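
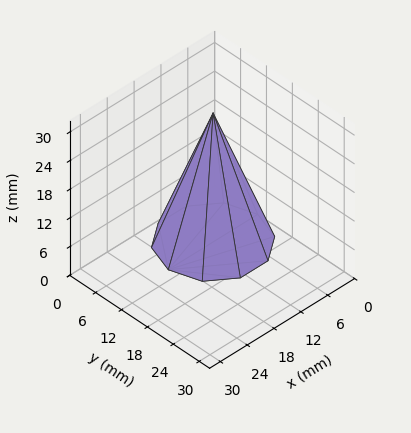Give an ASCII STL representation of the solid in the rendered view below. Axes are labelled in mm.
Reading the render: the shape is a regular 10-sided pyramid, base circumscribed radius ≈ 10 mm, apex at z ≈ 27 mm (dimensions read to the nearest mm from the axis ticks). For the STL, each face is triangulated and given an outward normal.

solid part
  facet normal 0.0000 0.0000 -1.0000
    outer loop
      vertex 13.09 19.51 0.00
      vertex 18.09 15.88 0.00
      vertex 20.00 10.00 0.00
    endloop
  endfacet
  facet normal 0.0000 0.0000 -1.0000
    outer loop
      vertex 6.91 19.51 0.00
      vertex 13.09 19.51 0.00
      vertex 20.00 10.00 0.00
    endloop
  endfacet
  facet normal 0.0000 0.0000 -1.0000
    outer loop
      vertex 1.91 15.88 0.00
      vertex 6.91 19.51 0.00
      vertex 20.00 10.00 0.00
    endloop
  endfacet
  facet normal 0.0000 0.0000 -1.0000
    outer loop
      vertex 0.00 10.00 0.00
      vertex 1.91 15.88 0.00
      vertex 20.00 10.00 0.00
    endloop
  endfacet
  facet normal 0.0000 0.0000 -1.0000
    outer loop
      vertex 1.91 4.12 0.00
      vertex 0.00 10.00 0.00
      vertex 20.00 10.00 0.00
    endloop
  endfacet
  facet normal 0.0000 0.0000 -1.0000
    outer loop
      vertex 6.91 0.49 0.00
      vertex 1.91 4.12 0.00
      vertex 20.00 10.00 0.00
    endloop
  endfacet
  facet normal 0.0000 0.0000 -1.0000
    outer loop
      vertex 13.09 0.49 0.00
      vertex 6.91 0.49 0.00
      vertex 20.00 10.00 0.00
    endloop
  endfacet
  facet normal 0.0000 0.0000 -1.0000
    outer loop
      vertex 18.09 4.12 0.00
      vertex 13.09 0.49 0.00
      vertex 20.00 10.00 0.00
    endloop
  endfacet
  facet normal 0.8971 0.2914 0.3322
    outer loop
      vertex 20.00 10.00 0.00
      vertex 18.09 15.88 0.00
      vertex 10.00 10.00 27.00
    endloop
  endfacet
  facet normal 0.5541 0.7633 0.3323
    outer loop
      vertex 18.09 15.88 0.00
      vertex 13.09 19.51 0.00
      vertex 10.00 10.00 27.00
    endloop
  endfacet
  facet normal 0.0000 0.9432 0.3322
    outer loop
      vertex 13.09 19.51 0.00
      vertex 6.91 19.51 0.00
      vertex 10.00 10.00 27.00
    endloop
  endfacet
  facet normal -0.5541 0.7633 0.3323
    outer loop
      vertex 6.91 19.51 0.00
      vertex 1.91 15.88 0.00
      vertex 10.00 10.00 27.00
    endloop
  endfacet
  facet normal -0.8971 0.2914 0.3322
    outer loop
      vertex 1.91 15.88 0.00
      vertex 0.00 10.00 0.00
      vertex 10.00 10.00 27.00
    endloop
  endfacet
  facet normal -0.8971 -0.2914 0.3322
    outer loop
      vertex 0.00 10.00 0.00
      vertex 1.91 4.12 0.00
      vertex 10.00 10.00 27.00
    endloop
  endfacet
  facet normal -0.5541 -0.7633 0.3323
    outer loop
      vertex 1.91 4.12 0.00
      vertex 6.91 0.49 0.00
      vertex 10.00 10.00 27.00
    endloop
  endfacet
  facet normal 0.0000 -0.9432 0.3322
    outer loop
      vertex 6.91 0.49 0.00
      vertex 13.09 0.49 0.00
      vertex 10.00 10.00 27.00
    endloop
  endfacet
  facet normal 0.5541 -0.7633 0.3323
    outer loop
      vertex 13.09 0.49 0.00
      vertex 18.09 4.12 0.00
      vertex 10.00 10.00 27.00
    endloop
  endfacet
  facet normal 0.8971 -0.2914 0.3322
    outer loop
      vertex 18.09 4.12 0.00
      vertex 20.00 10.00 0.00
      vertex 10.00 10.00 27.00
    endloop
  endfacet
endsolid part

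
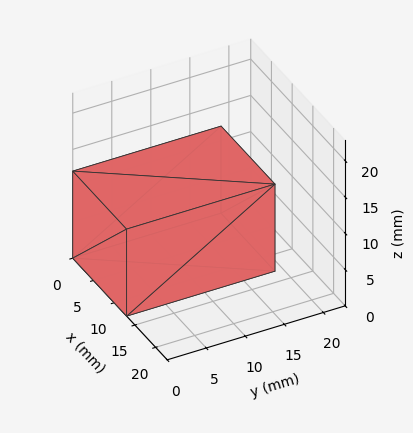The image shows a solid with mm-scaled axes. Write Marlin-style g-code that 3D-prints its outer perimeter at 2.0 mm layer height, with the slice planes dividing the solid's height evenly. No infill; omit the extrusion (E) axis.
Reading the render: the shape is a rectangular box, roughly 13 × 19 mm footprint and 12 mm tall (dimensions read to the nearest mm from the axis ticks). For the g-code, the solid's height is divided into equal slices at the stated Δz and each level perimeter traced with G1 moves after a G0 lift.

; perimeter-only toolpath
G21 ; units = mm
G90 ; absolute positioning
G28 ; home
; layer 1
G0 Z2.0
G0 X0.0 Y0.0
G1 X13.0 Y0.0
G1 X13.0 Y19.0
G1 X0.0 Y19.0
G1 X0.0 Y0.0
; layer 2
G0 Z4.0
G0 X0.0 Y0.0
G1 X13.0 Y0.0
G1 X13.0 Y19.0
G1 X0.0 Y19.0
G1 X0.0 Y0.0
; layer 3
G0 Z6.0
G0 X0.0 Y0.0
G1 X13.0 Y0.0
G1 X13.0 Y19.0
G1 X0.0 Y19.0
G1 X0.0 Y0.0
; layer 4
G0 Z8.0
G0 X0.0 Y0.0
G1 X13.0 Y0.0
G1 X13.0 Y19.0
G1 X0.0 Y19.0
G1 X0.0 Y0.0
; layer 5
G0 Z10.0
G0 X0.0 Y0.0
G1 X13.0 Y0.0
G1 X13.0 Y19.0
G1 X0.0 Y19.0
G1 X0.0 Y0.0
; layer 6
G0 Z12.0
G0 X0.0 Y0.0
G1 X13.0 Y0.0
G1 X13.0 Y19.0
G1 X0.0 Y19.0
G1 X0.0 Y0.0
M2 ; end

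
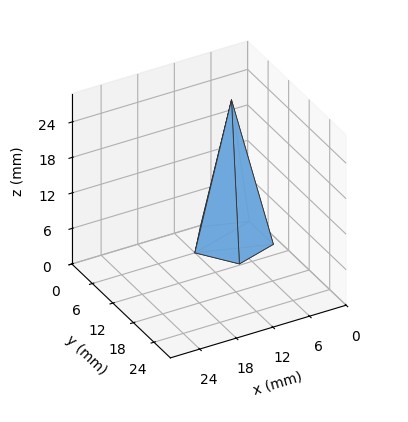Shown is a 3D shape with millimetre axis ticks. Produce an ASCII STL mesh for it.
Reading the render: the shape is a regular 5-sided pyramid, base circumscribed radius ≈ 6 mm, apex at z ≈ 24 mm (dimensions read to the nearest mm from the axis ticks). For the STL, each face is triangulated and given an outward normal.

solid part
  facet normal 0.0000 0.0000 -1.0000
    outer loop
      vertex 1.1 9.5 0.0
      vertex 7.9 11.7 0.0
      vertex 12.0 6.0 0.0
    endloop
  endfacet
  facet normal 0.0000 0.0000 -1.0000
    outer loop
      vertex 1.1 2.5 0.0
      vertex 1.1 9.5 0.0
      vertex 12.0 6.0 0.0
    endloop
  endfacet
  facet normal 0.0000 0.0000 -1.0000
    outer loop
      vertex 7.9 0.3 0.0
      vertex 1.1 2.5 0.0
      vertex 12.0 6.0 0.0
    endloop
  endfacet
  facet normal 0.7956 0.5723 0.1989
    outer loop
      vertex 12.0 6.0 0.0
      vertex 7.9 11.7 0.0
      vertex 6.0 6.0 24.0
    endloop
  endfacet
  facet normal -0.3017 0.9327 0.1976
    outer loop
      vertex 7.9 11.7 0.0
      vertex 1.1 9.5 0.0
      vertex 6.0 6.0 24.0
    endloop
  endfacet
  facet normal -0.9798 0.0000 0.2000
    outer loop
      vertex 1.1 9.5 0.0
      vertex 1.1 2.5 0.0
      vertex 6.0 6.0 24.0
    endloop
  endfacet
  facet normal -0.3017 -0.9327 0.1976
    outer loop
      vertex 1.1 2.5 0.0
      vertex 7.9 0.3 0.0
      vertex 6.0 6.0 24.0
    endloop
  endfacet
  facet normal 0.7956 -0.5723 0.1989
    outer loop
      vertex 7.9 0.3 0.0
      vertex 12.0 6.0 0.0
      vertex 6.0 6.0 24.0
    endloop
  endfacet
endsolid part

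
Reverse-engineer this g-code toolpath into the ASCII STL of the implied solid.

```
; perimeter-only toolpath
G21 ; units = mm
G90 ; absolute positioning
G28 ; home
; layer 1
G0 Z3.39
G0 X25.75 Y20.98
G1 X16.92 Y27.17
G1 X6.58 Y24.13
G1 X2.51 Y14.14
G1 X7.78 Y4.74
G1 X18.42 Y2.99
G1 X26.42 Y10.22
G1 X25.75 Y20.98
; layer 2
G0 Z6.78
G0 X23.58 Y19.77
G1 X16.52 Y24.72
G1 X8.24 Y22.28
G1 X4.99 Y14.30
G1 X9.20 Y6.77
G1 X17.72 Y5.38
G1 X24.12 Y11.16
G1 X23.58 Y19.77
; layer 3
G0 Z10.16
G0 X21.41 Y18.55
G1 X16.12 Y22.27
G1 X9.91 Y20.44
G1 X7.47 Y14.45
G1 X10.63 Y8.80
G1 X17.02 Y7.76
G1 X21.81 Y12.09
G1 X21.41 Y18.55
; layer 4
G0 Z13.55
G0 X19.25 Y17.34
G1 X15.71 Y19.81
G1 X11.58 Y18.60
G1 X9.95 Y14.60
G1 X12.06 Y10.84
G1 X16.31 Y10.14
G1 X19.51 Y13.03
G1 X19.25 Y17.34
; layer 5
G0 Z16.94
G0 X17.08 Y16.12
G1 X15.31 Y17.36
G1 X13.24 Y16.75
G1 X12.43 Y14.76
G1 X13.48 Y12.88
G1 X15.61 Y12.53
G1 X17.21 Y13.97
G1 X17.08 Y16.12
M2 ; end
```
solid part
  facet normal 0.0000 0.0000 -1.0000
    outer loop
      vertex 4.91 25.97 0.00
      vertex 17.32 29.62 0.00
      vertex 27.92 22.20 0.00
    endloop
  endfacet
  facet normal 0.0000 0.0000 -1.0000
    outer loop
      vertex 0.03 13.99 0.00
      vertex 4.91 25.97 0.00
      vertex 27.92 22.20 0.00
    endloop
  endfacet
  facet normal 0.0000 0.0000 -1.0000
    outer loop
      vertex 6.35 2.70 0.00
      vertex 0.03 13.99 0.00
      vertex 27.92 22.20 0.00
    endloop
  endfacet
  facet normal 0.0000 0.0000 -1.0000
    outer loop
      vertex 19.12 0.61 0.00
      vertex 6.35 2.70 0.00
      vertex 27.92 22.20 0.00
    endloop
  endfacet
  facet normal 0.0000 0.0000 -1.0000
    outer loop
      vertex 28.72 9.28 0.00
      vertex 19.12 0.61 0.00
      vertex 27.92 22.20 0.00
    endloop
  endfacet
  facet normal 0.4785 0.6835 0.5513
    outer loop
      vertex 27.92 22.20 0.00
      vertex 17.32 29.62 0.00
      vertex 14.91 14.91 20.33
    endloop
  endfacet
  facet normal -0.2354 0.8004 0.5513
    outer loop
      vertex 17.32 29.62 0.00
      vertex 4.91 25.97 0.00
      vertex 14.91 14.91 20.33
    endloop
  endfacet
  facet normal -0.7727 0.3147 0.5513
    outer loop
      vertex 4.91 25.97 0.00
      vertex 0.03 13.99 0.00
      vertex 14.91 14.91 20.33
    endloop
  endfacet
  facet normal -0.7280 -0.4075 0.5513
    outer loop
      vertex 0.03 13.99 0.00
      vertex 6.35 2.70 0.00
      vertex 14.91 14.91 20.33
    endloop
  endfacet
  facet normal -0.1348 -0.8234 0.5513
    outer loop
      vertex 6.35 2.70 0.00
      vertex 19.12 0.61 0.00
      vertex 14.91 14.91 20.33
    endloop
  endfacet
  facet normal 0.5592 -0.6192 0.5513
    outer loop
      vertex 19.12 0.61 0.00
      vertex 28.72 9.28 0.00
      vertex 14.91 14.91 20.33
    endloop
  endfacet
  facet normal 0.8327 0.0516 0.5514
    outer loop
      vertex 28.72 9.28 0.00
      vertex 27.92 22.20 0.00
      vertex 14.91 14.91 20.33
    endloop
  endfacet
endsolid part

The G0 Z moves step by Δz≈3.39 mm. The G1 loops shrink linearly with z, so the solid tapers from its base footprint up to z≈20.3. Closing with a flat bottom cap and the tapered top and triangulating gives 12 facets — a regular 7-sided pyramid, base circumscribed radius ≈ 14.9 mm, apex at z ≈ 20.3 mm.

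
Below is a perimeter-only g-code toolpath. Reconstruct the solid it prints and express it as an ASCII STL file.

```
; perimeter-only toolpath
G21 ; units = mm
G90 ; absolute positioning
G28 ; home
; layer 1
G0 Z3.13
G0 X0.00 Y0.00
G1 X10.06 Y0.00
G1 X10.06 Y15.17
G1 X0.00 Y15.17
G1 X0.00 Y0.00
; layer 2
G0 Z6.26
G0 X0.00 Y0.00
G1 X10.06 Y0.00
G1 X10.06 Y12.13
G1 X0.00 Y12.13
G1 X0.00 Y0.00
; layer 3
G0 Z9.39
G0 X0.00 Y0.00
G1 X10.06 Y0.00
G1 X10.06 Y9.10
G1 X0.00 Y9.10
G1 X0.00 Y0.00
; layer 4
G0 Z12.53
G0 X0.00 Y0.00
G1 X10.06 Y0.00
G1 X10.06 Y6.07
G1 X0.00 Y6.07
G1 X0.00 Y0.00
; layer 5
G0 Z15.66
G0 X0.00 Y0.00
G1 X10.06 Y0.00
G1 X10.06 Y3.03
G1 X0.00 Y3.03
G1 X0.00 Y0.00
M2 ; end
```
solid part
  facet normal 0.0000 0.0000 -1.0000
    outer loop
      vertex 10.06 18.20 0.00
      vertex 10.06 0.00 0.00
      vertex 0.00 0.00 0.00
    endloop
  endfacet
  facet normal 0.0000 0.0000 -1.0000
    outer loop
      vertex 0.00 18.20 0.00
      vertex 10.06 18.20 0.00
      vertex 0.00 0.00 0.00
    endloop
  endfacet
  facet normal 0.0000 -1.0000 0.0000
    outer loop
      vertex 0.00 0.00 0.00
      vertex 10.06 0.00 0.00
      vertex 10.06 0.00 18.79
    endloop
  endfacet
  facet normal 0.0000 -1.0000 0.0000
    outer loop
      vertex 0.00 0.00 0.00
      vertex 10.06 0.00 18.79
      vertex 0.00 0.00 18.79
    endloop
  endfacet
  facet normal 0.0000 0.7183 0.6957
    outer loop
      vertex 0.00 0.00 18.79
      vertex 10.06 0.00 18.79
      vertex 10.06 18.20 0.00
    endloop
  endfacet
  facet normal 0.0000 0.7183 0.6957
    outer loop
      vertex 0.00 0.00 18.79
      vertex 10.06 18.20 0.00
      vertex 0.00 18.20 0.00
    endloop
  endfacet
  facet normal -1.0000 0.0000 0.0000
    outer loop
      vertex 0.00 0.00 18.79
      vertex 0.00 18.20 0.00
      vertex 0.00 0.00 0.00
    endloop
  endfacet
  facet normal 1.0000 0.0000 0.0000
    outer loop
      vertex 10.06 0.00 0.00
      vertex 10.06 18.20 0.00
      vertex 10.06 0.00 18.79
    endloop
  endfacet
endsolid part

The G0 Z moves step by Δz≈3.13 mm. The G1 loops shrink linearly with z, so the solid tapers from its base footprint up to z≈18.8. Closing with a flat bottom cap and the tapered top and triangulating gives 8 facets — a wedge (ramp): 10.1 × 18.2 mm base, rising to 18.8 mm along the y=0 edge and sloping linearly to z=0 at y=18.2.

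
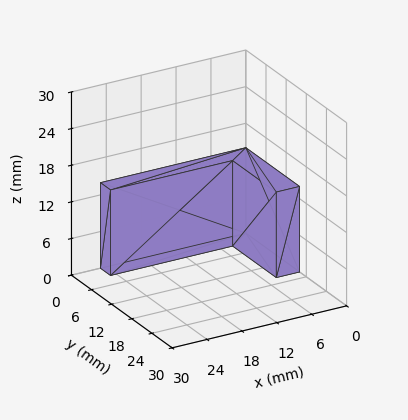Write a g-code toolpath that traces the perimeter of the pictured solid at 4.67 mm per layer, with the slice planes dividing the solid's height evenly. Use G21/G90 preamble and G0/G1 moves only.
Reading the render: the shape is an L-shaped prism: outer 25 × 16 mm, arm thicknesses ≈ 3 mm (horizontal) and 4 mm (vertical), extruded 14 mm in z (dimensions read to the nearest mm from the axis ticks). For the g-code, the solid's height is divided into equal slices at the stated Δz and each level perimeter traced with G1 moves after a G0 lift.

; perimeter-only toolpath
G21 ; units = mm
G90 ; absolute positioning
G28 ; home
; layer 1
G0 Z4.67
G0 X0.00 Y0.00
G1 X25.00 Y0.00
G1 X25.00 Y3.00
G1 X4.00 Y3.00
G1 X4.00 Y16.00
G1 X0.00 Y16.00
G1 X0.00 Y0.00
; layer 2
G0 Z9.33
G0 X0.00 Y0.00
G1 X25.00 Y0.00
G1 X25.00 Y3.00
G1 X4.00 Y3.00
G1 X4.00 Y16.00
G1 X0.00 Y16.00
G1 X0.00 Y0.00
; layer 3
G0 Z14.00
G0 X0.00 Y0.00
G1 X25.00 Y0.00
G1 X25.00 Y3.00
G1 X4.00 Y3.00
G1 X4.00 Y16.00
G1 X0.00 Y16.00
G1 X0.00 Y0.00
M2 ; end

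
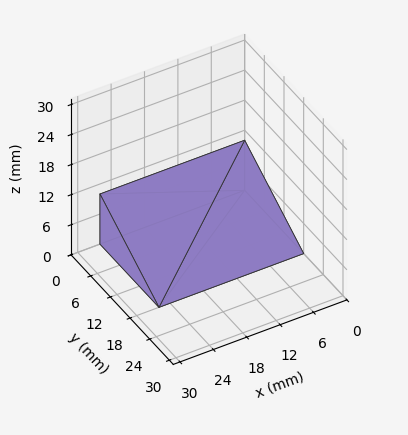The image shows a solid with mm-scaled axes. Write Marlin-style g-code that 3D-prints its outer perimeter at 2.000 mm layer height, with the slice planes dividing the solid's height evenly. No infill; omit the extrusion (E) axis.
Reading the render: the shape is a wedge (ramp): 26 × 18 mm base, rising to 10 mm along the y=0 edge and sloping linearly to z=0 at y=18 (dimensions read to the nearest mm from the axis ticks). For the g-code, the solid's height is divided into equal slices at the stated Δz and each level perimeter traced with G1 moves after a G0 lift.

; perimeter-only toolpath
G21 ; units = mm
G90 ; absolute positioning
G28 ; home
; layer 1
G0 Z2.000
G0 X0.000 Y0.000
G1 X26.000 Y0.000
G1 X26.000 Y14.400
G1 X0.000 Y14.400
G1 X0.000 Y0.000
; layer 2
G0 Z4.000
G0 X0.000 Y0.000
G1 X26.000 Y0.000
G1 X26.000 Y10.800
G1 X0.000 Y10.800
G1 X0.000 Y0.000
; layer 3
G0 Z6.000
G0 X0.000 Y0.000
G1 X26.000 Y0.000
G1 X26.000 Y7.200
G1 X0.000 Y7.200
G1 X0.000 Y0.000
; layer 4
G0 Z8.000
G0 X0.000 Y0.000
G1 X26.000 Y0.000
G1 X26.000 Y3.600
G1 X0.000 Y3.600
G1 X0.000 Y0.000
M2 ; end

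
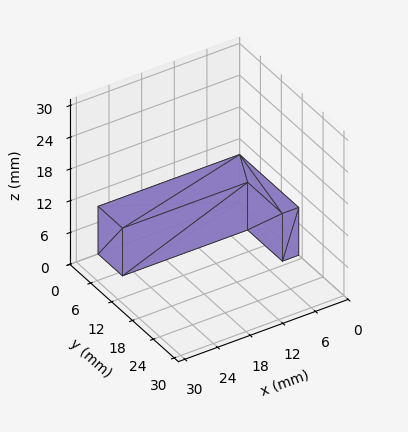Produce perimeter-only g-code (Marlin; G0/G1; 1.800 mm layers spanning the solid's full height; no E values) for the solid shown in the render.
Reading the render: the shape is an L-shaped prism: outer 26 × 17 mm, arm thicknesses ≈ 7 mm (horizontal) and 3 mm (vertical), extruded 9 mm in z (dimensions read to the nearest mm from the axis ticks). For the g-code, the solid's height is divided into equal slices at the stated Δz and each level perimeter traced with G1 moves after a G0 lift.

; perimeter-only toolpath
G21 ; units = mm
G90 ; absolute positioning
G28 ; home
; layer 1
G0 Z1.800
G0 X0.000 Y0.000
G1 X26.000 Y0.000
G1 X26.000 Y7.000
G1 X3.000 Y7.000
G1 X3.000 Y17.000
G1 X0.000 Y17.000
G1 X0.000 Y0.000
; layer 2
G0 Z3.600
G0 X0.000 Y0.000
G1 X26.000 Y0.000
G1 X26.000 Y7.000
G1 X3.000 Y7.000
G1 X3.000 Y17.000
G1 X0.000 Y17.000
G1 X0.000 Y0.000
; layer 3
G0 Z5.400
G0 X0.000 Y0.000
G1 X26.000 Y0.000
G1 X26.000 Y7.000
G1 X3.000 Y7.000
G1 X3.000 Y17.000
G1 X0.000 Y17.000
G1 X0.000 Y0.000
; layer 4
G0 Z7.200
G0 X0.000 Y0.000
G1 X26.000 Y0.000
G1 X26.000 Y7.000
G1 X3.000 Y7.000
G1 X3.000 Y17.000
G1 X0.000 Y17.000
G1 X0.000 Y0.000
; layer 5
G0 Z9.000
G0 X0.000 Y0.000
G1 X26.000 Y0.000
G1 X26.000 Y7.000
G1 X3.000 Y7.000
G1 X3.000 Y17.000
G1 X0.000 Y17.000
G1 X0.000 Y0.000
M2 ; end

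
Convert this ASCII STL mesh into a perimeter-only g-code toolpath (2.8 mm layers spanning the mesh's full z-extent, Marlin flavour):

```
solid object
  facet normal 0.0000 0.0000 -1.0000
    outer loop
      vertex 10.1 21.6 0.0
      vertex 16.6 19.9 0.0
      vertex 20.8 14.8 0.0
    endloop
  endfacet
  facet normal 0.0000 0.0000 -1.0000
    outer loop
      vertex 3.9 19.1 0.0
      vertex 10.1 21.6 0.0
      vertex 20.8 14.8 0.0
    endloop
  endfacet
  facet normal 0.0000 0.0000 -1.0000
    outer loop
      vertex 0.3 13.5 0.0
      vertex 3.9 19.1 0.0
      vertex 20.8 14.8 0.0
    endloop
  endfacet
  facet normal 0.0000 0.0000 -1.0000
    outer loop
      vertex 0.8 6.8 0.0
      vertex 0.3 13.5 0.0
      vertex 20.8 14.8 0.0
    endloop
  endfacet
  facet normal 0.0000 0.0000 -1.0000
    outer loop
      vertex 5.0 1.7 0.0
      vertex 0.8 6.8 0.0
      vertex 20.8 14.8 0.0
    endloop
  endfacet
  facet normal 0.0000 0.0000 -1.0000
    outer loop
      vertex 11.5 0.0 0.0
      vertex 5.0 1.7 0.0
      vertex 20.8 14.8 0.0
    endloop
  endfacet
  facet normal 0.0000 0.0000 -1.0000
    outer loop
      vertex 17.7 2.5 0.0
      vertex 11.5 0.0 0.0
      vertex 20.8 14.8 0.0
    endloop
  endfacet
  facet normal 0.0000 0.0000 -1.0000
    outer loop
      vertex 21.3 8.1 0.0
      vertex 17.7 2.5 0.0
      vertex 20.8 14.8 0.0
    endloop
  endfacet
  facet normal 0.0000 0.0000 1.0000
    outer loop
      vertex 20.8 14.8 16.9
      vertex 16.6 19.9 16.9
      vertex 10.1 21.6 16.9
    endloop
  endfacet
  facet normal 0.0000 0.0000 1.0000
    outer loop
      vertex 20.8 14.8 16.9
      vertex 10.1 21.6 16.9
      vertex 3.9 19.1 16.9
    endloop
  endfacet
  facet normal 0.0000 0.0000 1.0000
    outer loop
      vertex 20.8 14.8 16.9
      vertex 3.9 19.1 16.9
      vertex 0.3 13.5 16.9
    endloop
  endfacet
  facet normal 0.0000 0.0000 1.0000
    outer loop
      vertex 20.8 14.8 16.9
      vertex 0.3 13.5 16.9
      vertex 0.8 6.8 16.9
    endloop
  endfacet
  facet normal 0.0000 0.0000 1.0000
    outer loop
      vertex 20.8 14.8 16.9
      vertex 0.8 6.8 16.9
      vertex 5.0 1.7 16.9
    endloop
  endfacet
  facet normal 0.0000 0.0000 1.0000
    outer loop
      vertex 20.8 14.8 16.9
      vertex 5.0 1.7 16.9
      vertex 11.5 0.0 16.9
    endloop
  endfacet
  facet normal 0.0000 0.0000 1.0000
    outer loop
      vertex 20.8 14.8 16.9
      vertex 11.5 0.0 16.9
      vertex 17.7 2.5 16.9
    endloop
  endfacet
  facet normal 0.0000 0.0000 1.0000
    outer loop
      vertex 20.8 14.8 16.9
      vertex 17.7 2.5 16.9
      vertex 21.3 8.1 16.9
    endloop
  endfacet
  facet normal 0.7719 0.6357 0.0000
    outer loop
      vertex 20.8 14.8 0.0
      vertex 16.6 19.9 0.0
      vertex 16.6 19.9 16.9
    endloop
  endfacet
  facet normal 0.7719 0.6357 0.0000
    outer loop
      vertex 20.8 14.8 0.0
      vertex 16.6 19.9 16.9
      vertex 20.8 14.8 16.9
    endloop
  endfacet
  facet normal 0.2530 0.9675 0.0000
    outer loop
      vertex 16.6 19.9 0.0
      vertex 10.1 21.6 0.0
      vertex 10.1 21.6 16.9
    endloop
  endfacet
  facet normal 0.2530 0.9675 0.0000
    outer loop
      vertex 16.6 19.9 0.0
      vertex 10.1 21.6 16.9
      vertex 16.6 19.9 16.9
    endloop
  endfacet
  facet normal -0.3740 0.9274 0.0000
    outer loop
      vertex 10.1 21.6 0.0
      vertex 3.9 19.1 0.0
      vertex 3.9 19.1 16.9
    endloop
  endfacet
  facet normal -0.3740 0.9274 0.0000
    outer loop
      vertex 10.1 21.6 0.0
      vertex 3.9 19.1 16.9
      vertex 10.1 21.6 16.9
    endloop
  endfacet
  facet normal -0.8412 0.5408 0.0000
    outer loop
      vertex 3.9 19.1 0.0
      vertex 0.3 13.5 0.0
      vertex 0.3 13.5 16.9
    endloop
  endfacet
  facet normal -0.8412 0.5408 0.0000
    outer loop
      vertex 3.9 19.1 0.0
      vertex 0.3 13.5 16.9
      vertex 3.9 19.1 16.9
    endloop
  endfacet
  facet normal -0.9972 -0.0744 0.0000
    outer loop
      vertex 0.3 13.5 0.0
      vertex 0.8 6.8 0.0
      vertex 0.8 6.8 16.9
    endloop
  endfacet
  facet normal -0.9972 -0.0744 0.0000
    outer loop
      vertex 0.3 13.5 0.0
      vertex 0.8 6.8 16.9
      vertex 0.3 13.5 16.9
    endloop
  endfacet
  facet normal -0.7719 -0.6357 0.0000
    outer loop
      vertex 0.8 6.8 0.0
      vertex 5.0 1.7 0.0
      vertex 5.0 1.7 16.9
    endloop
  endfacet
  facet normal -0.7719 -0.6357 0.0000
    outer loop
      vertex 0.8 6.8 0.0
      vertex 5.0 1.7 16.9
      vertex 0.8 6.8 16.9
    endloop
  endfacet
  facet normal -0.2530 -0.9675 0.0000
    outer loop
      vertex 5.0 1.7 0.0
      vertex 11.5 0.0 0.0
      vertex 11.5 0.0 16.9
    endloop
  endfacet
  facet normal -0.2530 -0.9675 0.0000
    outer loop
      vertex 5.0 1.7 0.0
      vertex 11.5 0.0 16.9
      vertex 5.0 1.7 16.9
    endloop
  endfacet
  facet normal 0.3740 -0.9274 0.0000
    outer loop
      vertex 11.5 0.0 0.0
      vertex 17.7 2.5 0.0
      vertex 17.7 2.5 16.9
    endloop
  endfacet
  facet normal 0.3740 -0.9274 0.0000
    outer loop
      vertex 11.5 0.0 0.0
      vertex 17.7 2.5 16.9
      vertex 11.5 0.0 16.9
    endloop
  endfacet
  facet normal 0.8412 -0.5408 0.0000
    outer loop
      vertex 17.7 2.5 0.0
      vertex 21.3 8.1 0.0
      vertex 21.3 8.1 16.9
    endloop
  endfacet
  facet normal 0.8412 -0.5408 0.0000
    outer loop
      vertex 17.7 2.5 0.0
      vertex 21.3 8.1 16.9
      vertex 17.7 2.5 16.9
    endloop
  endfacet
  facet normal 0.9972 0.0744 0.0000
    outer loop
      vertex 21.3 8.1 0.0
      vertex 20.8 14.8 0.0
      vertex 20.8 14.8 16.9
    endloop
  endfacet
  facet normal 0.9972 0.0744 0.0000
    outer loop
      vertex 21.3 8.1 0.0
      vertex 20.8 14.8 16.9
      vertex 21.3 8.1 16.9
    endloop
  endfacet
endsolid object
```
; perimeter-only toolpath
G21 ; units = mm
G90 ; absolute positioning
G28 ; home
; layer 1
G0 Z2.8
G0 X20.8 Y14.8
G1 X16.6 Y19.9
G1 X10.1 Y21.6
G1 X3.9 Y19.1
G1 X0.3 Y13.5
G1 X0.8 Y6.8
G1 X5.0 Y1.7
G1 X11.5 Y0.0
G1 X17.7 Y2.5
G1 X21.3 Y8.1
G1 X20.8 Y14.8
; layer 2
G0 Z5.6
G0 X20.8 Y14.8
G1 X16.6 Y19.9
G1 X10.1 Y21.6
G1 X3.9 Y19.1
G1 X0.3 Y13.5
G1 X0.8 Y6.8
G1 X5.0 Y1.7
G1 X11.5 Y0.0
G1 X17.7 Y2.5
G1 X21.3 Y8.1
G1 X20.8 Y14.8
; layer 3
G0 Z8.4
G0 X20.8 Y14.8
G1 X16.6 Y19.9
G1 X10.1 Y21.6
G1 X3.9 Y19.1
G1 X0.3 Y13.5
G1 X0.8 Y6.8
G1 X5.0 Y1.7
G1 X11.5 Y0.0
G1 X17.7 Y2.5
G1 X21.3 Y8.1
G1 X20.8 Y14.8
; layer 4
G0 Z11.3
G0 X20.8 Y14.8
G1 X16.6 Y19.9
G1 X10.1 Y21.6
G1 X3.9 Y19.1
G1 X0.3 Y13.5
G1 X0.8 Y6.8
G1 X5.0 Y1.7
G1 X11.5 Y0.0
G1 X17.7 Y2.5
G1 X21.3 Y8.1
G1 X20.8 Y14.8
; layer 5
G0 Z14.1
G0 X20.8 Y14.8
G1 X16.6 Y19.9
G1 X10.1 Y21.6
G1 X3.9 Y19.1
G1 X0.3 Y13.5
G1 X0.8 Y6.8
G1 X5.0 Y1.7
G1 X11.5 Y0.0
G1 X17.7 Y2.5
G1 X21.3 Y8.1
G1 X20.8 Y14.8
; layer 6
G0 Z16.9
G0 X20.8 Y14.8
G1 X16.6 Y19.9
G1 X10.1 Y21.6
G1 X3.9 Y19.1
G1 X0.3 Y13.5
G1 X0.8 Y6.8
G1 X5.0 Y1.7
G1 X11.5 Y0.0
G1 X17.7 Y2.5
G1 X21.3 Y8.1
G1 X20.8 Y14.8
M2 ; end

The solid is a regular 10-sided prism (a cylinder approximated with 10 flat sides), circumscribed radius ≈ 10.8 mm, height ≈ 16.9 mm. Slicing at Δz = 2.8 mm — 6 equal slices spanning the solid's height, so layer i sits at z = i·h/6 — gives 6 non-empty perimeters. Each is a 10-segment closed polygon; G0 lifts to the layer z and rapids to the start vertex, then G1 traces the edges.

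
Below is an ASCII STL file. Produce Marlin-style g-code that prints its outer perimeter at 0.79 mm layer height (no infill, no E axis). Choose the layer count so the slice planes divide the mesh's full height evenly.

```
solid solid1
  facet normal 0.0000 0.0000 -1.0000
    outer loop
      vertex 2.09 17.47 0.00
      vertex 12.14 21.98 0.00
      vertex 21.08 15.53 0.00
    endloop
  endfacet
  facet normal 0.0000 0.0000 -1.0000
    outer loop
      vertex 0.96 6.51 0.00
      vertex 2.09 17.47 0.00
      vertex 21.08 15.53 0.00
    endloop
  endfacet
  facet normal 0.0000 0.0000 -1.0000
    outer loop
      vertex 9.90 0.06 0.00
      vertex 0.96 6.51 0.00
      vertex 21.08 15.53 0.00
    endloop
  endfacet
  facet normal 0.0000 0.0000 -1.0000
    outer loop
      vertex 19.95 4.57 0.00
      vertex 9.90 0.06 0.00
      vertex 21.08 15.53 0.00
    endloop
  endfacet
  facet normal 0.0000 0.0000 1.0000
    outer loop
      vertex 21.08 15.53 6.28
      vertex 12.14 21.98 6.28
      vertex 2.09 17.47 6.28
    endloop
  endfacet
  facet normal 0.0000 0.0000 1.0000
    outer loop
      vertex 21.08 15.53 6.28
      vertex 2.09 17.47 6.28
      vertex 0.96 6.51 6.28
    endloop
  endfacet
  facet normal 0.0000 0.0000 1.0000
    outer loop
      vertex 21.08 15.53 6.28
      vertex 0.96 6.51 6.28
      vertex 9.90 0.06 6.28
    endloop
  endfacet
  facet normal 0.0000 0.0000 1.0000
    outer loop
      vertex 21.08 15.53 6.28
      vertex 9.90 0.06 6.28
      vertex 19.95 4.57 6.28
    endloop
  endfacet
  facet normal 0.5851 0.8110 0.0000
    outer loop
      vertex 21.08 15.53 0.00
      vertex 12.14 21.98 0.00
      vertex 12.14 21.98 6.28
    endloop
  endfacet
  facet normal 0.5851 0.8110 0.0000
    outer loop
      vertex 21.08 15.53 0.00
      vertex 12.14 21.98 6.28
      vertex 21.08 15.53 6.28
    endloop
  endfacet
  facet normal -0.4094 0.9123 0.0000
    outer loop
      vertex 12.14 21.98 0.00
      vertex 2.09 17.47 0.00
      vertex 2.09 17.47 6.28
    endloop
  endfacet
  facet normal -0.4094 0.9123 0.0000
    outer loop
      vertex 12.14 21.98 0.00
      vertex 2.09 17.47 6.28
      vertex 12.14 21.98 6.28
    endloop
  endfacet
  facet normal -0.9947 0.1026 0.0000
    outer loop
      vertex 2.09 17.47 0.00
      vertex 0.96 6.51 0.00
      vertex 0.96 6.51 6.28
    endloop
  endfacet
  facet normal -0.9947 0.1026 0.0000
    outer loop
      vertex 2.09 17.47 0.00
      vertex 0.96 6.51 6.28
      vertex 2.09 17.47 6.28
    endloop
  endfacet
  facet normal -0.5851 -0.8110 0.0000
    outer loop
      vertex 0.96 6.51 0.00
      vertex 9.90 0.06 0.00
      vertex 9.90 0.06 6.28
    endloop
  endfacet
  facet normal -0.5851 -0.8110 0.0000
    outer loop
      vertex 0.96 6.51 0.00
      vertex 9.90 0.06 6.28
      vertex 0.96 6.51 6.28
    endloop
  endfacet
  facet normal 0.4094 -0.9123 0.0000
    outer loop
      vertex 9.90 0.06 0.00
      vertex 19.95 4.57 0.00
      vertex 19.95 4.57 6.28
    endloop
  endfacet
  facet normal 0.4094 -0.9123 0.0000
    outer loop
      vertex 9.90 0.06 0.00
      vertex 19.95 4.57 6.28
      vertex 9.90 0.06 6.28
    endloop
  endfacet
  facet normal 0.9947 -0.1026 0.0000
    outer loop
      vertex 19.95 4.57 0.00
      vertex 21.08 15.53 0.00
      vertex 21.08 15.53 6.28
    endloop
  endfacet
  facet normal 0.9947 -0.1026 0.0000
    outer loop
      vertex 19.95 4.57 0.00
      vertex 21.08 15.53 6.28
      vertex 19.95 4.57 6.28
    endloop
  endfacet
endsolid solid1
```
; perimeter-only toolpath
G21 ; units = mm
G90 ; absolute positioning
G28 ; home
; layer 1
G0 Z0.79
G0 X21.08 Y15.53
G1 X12.14 Y21.98
G1 X2.09 Y17.47
G1 X0.96 Y6.51
G1 X9.90 Y0.06
G1 X19.95 Y4.57
G1 X21.08 Y15.53
; layer 2
G0 Z1.57
G0 X21.08 Y15.53
G1 X12.14 Y21.98
G1 X2.09 Y17.47
G1 X0.96 Y6.51
G1 X9.90 Y0.06
G1 X19.95 Y4.57
G1 X21.08 Y15.53
; layer 3
G0 Z2.35
G0 X21.08 Y15.53
G1 X12.14 Y21.98
G1 X2.09 Y17.47
G1 X0.96 Y6.51
G1 X9.90 Y0.06
G1 X19.95 Y4.57
G1 X21.08 Y15.53
; layer 4
G0 Z3.14
G0 X21.08 Y15.53
G1 X12.14 Y21.98
G1 X2.09 Y17.47
G1 X0.96 Y6.51
G1 X9.90 Y0.06
G1 X19.95 Y4.57
G1 X21.08 Y15.53
; layer 5
G0 Z3.93
G0 X21.08 Y15.53
G1 X12.14 Y21.98
G1 X2.09 Y17.47
G1 X0.96 Y6.51
G1 X9.90 Y0.06
G1 X19.95 Y4.57
G1 X21.08 Y15.53
; layer 6
G0 Z4.71
G0 X21.08 Y15.53
G1 X12.14 Y21.98
G1 X2.09 Y17.47
G1 X0.96 Y6.51
G1 X9.90 Y0.06
G1 X19.95 Y4.57
G1 X21.08 Y15.53
; layer 7
G0 Z5.50
G0 X21.08 Y15.53
G1 X12.14 Y21.98
G1 X2.09 Y17.47
G1 X0.96 Y6.51
G1 X9.90 Y0.06
G1 X19.95 Y4.57
G1 X21.08 Y15.53
; layer 8
G0 Z6.28
G0 X21.08 Y15.53
G1 X12.14 Y21.98
G1 X2.09 Y17.47
G1 X0.96 Y6.51
G1 X9.90 Y0.06
G1 X19.95 Y4.57
G1 X21.08 Y15.53
M2 ; end

The solid is a regular 6-sided prism (a cylinder approximated with 6 flat sides), circumscribed radius ≈ 11 mm, height ≈ 6.28 mm. Slicing at Δz = 0.79 mm — 8 equal slices spanning the solid's height, so layer i sits at z = i·h/8 — gives 8 non-empty perimeters. Each is a 6-segment closed polygon; G0 lifts to the layer z and rapids to the start vertex, then G1 traces the edges.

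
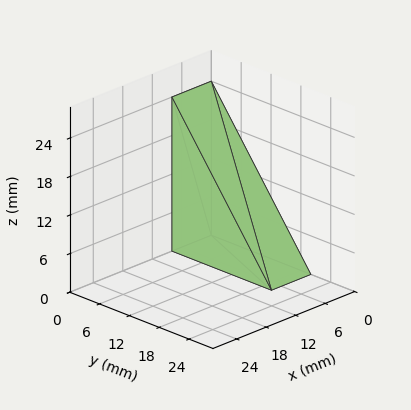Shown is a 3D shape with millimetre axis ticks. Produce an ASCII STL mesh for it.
Reading the render: the shape is a wedge (ramp): 8 × 20 mm base, rising to 24 mm along the y=0 edge and sloping linearly to z=0 at y=20 (dimensions read to the nearest mm from the axis ticks). For the STL, each face is triangulated and given an outward normal.

solid part
  facet normal 0.0000 0.0000 -1.0000
    outer loop
      vertex 8.0 20.0 0.0
      vertex 8.0 0.0 0.0
      vertex 0.0 0.0 0.0
    endloop
  endfacet
  facet normal 0.0000 0.0000 -1.0000
    outer loop
      vertex 0.0 20.0 0.0
      vertex 8.0 20.0 0.0
      vertex 0.0 0.0 0.0
    endloop
  endfacet
  facet normal 0.0000 -1.0000 0.0000
    outer loop
      vertex 0.0 0.0 0.0
      vertex 8.0 0.0 0.0
      vertex 8.0 0.0 24.0
    endloop
  endfacet
  facet normal 0.0000 -1.0000 0.0000
    outer loop
      vertex 0.0 0.0 0.0
      vertex 8.0 0.0 24.0
      vertex 0.0 0.0 24.0
    endloop
  endfacet
  facet normal 0.0000 0.7682 0.6402
    outer loop
      vertex 0.0 0.0 24.0
      vertex 8.0 0.0 24.0
      vertex 8.0 20.0 0.0
    endloop
  endfacet
  facet normal 0.0000 0.7682 0.6402
    outer loop
      vertex 0.0 0.0 24.0
      vertex 8.0 20.0 0.0
      vertex 0.0 20.0 0.0
    endloop
  endfacet
  facet normal -1.0000 0.0000 0.0000
    outer loop
      vertex 0.0 0.0 24.0
      vertex 0.0 20.0 0.0
      vertex 0.0 0.0 0.0
    endloop
  endfacet
  facet normal 1.0000 0.0000 0.0000
    outer loop
      vertex 8.0 0.0 0.0
      vertex 8.0 20.0 0.0
      vertex 8.0 0.0 24.0
    endloop
  endfacet
endsolid part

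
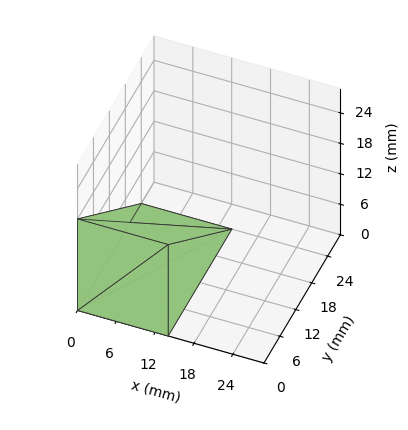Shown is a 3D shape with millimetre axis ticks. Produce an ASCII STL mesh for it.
Reading the render: the shape is a wedge (ramp): 14 × 24 mm base, rising to 18 mm along the y=0 edge and sloping linearly to z=0 at y=24 (dimensions read to the nearest mm from the axis ticks). For the STL, each face is triangulated and given an outward normal.

solid part
  facet normal 0.0000 0.0000 -1.0000
    outer loop
      vertex 14.000 24.000 0.000
      vertex 14.000 0.000 0.000
      vertex 0.000 0.000 0.000
    endloop
  endfacet
  facet normal 0.0000 0.0000 -1.0000
    outer loop
      vertex 0.000 24.000 0.000
      vertex 14.000 24.000 0.000
      vertex 0.000 0.000 0.000
    endloop
  endfacet
  facet normal 0.0000 -1.0000 0.0000
    outer loop
      vertex 0.000 0.000 0.000
      vertex 14.000 0.000 0.000
      vertex 14.000 0.000 18.000
    endloop
  endfacet
  facet normal 0.0000 -1.0000 0.0000
    outer loop
      vertex 0.000 0.000 0.000
      vertex 14.000 0.000 18.000
      vertex 0.000 0.000 18.000
    endloop
  endfacet
  facet normal 0.0000 0.6000 0.8000
    outer loop
      vertex 0.000 0.000 18.000
      vertex 14.000 0.000 18.000
      vertex 14.000 24.000 0.000
    endloop
  endfacet
  facet normal 0.0000 0.6000 0.8000
    outer loop
      vertex 0.000 0.000 18.000
      vertex 14.000 24.000 0.000
      vertex 0.000 24.000 0.000
    endloop
  endfacet
  facet normal -1.0000 0.0000 0.0000
    outer loop
      vertex 0.000 0.000 18.000
      vertex 0.000 24.000 0.000
      vertex 0.000 0.000 0.000
    endloop
  endfacet
  facet normal 1.0000 0.0000 0.0000
    outer loop
      vertex 14.000 0.000 0.000
      vertex 14.000 24.000 0.000
      vertex 14.000 0.000 18.000
    endloop
  endfacet
endsolid part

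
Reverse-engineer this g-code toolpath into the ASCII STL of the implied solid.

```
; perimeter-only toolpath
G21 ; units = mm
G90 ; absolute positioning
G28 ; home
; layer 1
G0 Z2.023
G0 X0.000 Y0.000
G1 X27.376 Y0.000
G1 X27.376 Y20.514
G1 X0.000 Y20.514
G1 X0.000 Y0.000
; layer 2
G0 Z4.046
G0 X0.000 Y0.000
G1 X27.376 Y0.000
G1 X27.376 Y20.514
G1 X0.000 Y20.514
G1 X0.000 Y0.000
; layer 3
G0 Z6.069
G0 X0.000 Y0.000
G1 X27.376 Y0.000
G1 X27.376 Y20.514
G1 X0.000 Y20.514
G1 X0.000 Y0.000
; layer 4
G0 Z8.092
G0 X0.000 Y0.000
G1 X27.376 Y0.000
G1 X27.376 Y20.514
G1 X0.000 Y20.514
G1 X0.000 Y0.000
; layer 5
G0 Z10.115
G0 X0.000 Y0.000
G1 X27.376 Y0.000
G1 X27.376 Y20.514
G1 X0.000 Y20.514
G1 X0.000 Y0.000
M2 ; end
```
solid part
  facet normal 0.0000 0.0000 -1.0000
    outer loop
      vertex 27.376 20.514 0.000
      vertex 27.376 0.000 0.000
      vertex 0.000 0.000 0.000
    endloop
  endfacet
  facet normal 0.0000 0.0000 -1.0000
    outer loop
      vertex 0.000 20.514 0.000
      vertex 27.376 20.514 0.000
      vertex 0.000 0.000 0.000
    endloop
  endfacet
  facet normal 0.0000 0.0000 1.0000
    outer loop
      vertex 0.000 0.000 10.115
      vertex 27.376 0.000 10.115
      vertex 27.376 20.514 10.115
    endloop
  endfacet
  facet normal 0.0000 0.0000 1.0000
    outer loop
      vertex 0.000 0.000 10.115
      vertex 27.376 20.514 10.115
      vertex 0.000 20.514 10.115
    endloop
  endfacet
  facet normal 0.0000 -1.0000 0.0000
    outer loop
      vertex 0.000 0.000 0.000
      vertex 27.376 0.000 0.000
      vertex 27.376 0.000 10.115
    endloop
  endfacet
  facet normal 0.0000 -1.0000 0.0000
    outer loop
      vertex 0.000 0.000 0.000
      vertex 27.376 0.000 10.115
      vertex 0.000 0.000 10.115
    endloop
  endfacet
  facet normal 0.0000 1.0000 0.0000
    outer loop
      vertex 27.376 20.514 10.115
      vertex 27.376 20.514 0.000
      vertex 0.000 20.514 0.000
    endloop
  endfacet
  facet normal 0.0000 1.0000 0.0000
    outer loop
      vertex 0.000 20.514 10.115
      vertex 27.376 20.514 10.115
      vertex 0.000 20.514 0.000
    endloop
  endfacet
  facet normal -1.0000 0.0000 0.0000
    outer loop
      vertex 0.000 20.514 10.115
      vertex 0.000 20.514 0.000
      vertex 0.000 0.000 0.000
    endloop
  endfacet
  facet normal -1.0000 0.0000 0.0000
    outer loop
      vertex 0.000 0.000 10.115
      vertex 0.000 20.514 10.115
      vertex 0.000 0.000 0.000
    endloop
  endfacet
  facet normal 1.0000 0.0000 0.0000
    outer loop
      vertex 27.376 0.000 0.000
      vertex 27.376 20.514 0.000
      vertex 27.376 20.514 10.115
    endloop
  endfacet
  facet normal 1.0000 0.0000 0.0000
    outer loop
      vertex 27.376 0.000 0.000
      vertex 27.376 20.514 10.115
      vertex 27.376 0.000 10.115
    endloop
  endfacet
endsolid part

The G0 Z moves step by Δz≈2.023 mm. Every layer's G1 loop is the same polygon, so the solid is a straight extrusion of it from z=0 to z≈10.1. Closing with flat bottom and top caps and triangulating gives 12 facets — a rectangular box, roughly 27.4 × 20.5 mm footprint and 10.1 mm tall.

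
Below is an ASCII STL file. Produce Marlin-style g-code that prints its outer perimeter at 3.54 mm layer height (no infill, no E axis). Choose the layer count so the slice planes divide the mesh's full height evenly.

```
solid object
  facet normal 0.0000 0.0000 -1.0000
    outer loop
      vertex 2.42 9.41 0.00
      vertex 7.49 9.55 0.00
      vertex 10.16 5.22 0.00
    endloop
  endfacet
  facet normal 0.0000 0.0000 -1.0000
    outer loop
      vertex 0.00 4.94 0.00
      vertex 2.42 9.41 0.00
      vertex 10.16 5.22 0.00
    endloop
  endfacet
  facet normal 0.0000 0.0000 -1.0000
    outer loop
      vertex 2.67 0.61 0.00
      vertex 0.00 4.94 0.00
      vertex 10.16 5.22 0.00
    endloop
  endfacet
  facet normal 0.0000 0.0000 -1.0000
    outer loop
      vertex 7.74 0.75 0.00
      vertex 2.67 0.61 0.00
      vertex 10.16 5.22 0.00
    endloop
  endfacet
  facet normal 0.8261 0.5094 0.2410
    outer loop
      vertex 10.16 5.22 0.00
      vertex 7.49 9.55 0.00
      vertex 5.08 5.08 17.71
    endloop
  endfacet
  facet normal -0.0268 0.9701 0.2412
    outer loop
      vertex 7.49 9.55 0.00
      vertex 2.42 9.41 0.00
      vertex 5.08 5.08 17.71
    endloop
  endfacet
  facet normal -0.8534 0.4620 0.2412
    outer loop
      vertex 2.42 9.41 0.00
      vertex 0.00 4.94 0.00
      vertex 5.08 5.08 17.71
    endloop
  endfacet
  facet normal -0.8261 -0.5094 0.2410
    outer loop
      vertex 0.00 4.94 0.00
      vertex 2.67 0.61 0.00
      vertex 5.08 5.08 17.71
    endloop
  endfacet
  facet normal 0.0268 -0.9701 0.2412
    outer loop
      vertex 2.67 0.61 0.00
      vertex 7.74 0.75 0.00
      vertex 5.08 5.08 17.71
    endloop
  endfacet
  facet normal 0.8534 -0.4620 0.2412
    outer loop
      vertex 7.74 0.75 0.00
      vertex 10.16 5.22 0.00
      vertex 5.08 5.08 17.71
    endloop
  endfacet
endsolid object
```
; perimeter-only toolpath
G21 ; units = mm
G90 ; absolute positioning
G28 ; home
; layer 1
G0 Z3.54
G0 X9.14 Y5.19
G1 X7.01 Y8.66
G1 X2.95 Y8.54
G1 X1.02 Y4.97
G1 X3.15 Y1.50
G1 X7.21 Y1.62
G1 X9.14 Y5.19
; layer 2
G0 Z7.08
G0 X8.13 Y5.16
G1 X6.53 Y7.76
G1 X3.48 Y7.68
G1 X2.03 Y5.00
G1 X3.63 Y2.40
G1 X6.68 Y2.48
G1 X8.13 Y5.16
; layer 3
G0 Z10.63
G0 X7.11 Y5.14
G1 X6.04 Y6.87
G1 X4.02 Y6.81
G1 X3.05 Y5.02
G1 X4.12 Y3.29
G1 X6.14 Y3.35
G1 X7.11 Y5.14
; layer 4
G0 Z14.17
G0 X6.10 Y5.11
G1 X5.56 Y5.97
G1 X4.55 Y5.95
G1 X4.06 Y5.05
G1 X4.60 Y4.19
G1 X5.61 Y4.21
G1 X6.10 Y5.11
M2 ; end

The solid is a regular 6-sided pyramid, base circumscribed radius ≈ 5.08 mm, apex at z ≈ 17.7 mm. Slicing at Δz = 3.54 mm — 5 equal slices spanning the solid's height, so layer i sits at z = i·h/5 — gives 4 non-empty perimeters. Each is a 6-segment closed polygon; G0 lifts to the layer z and rapids to the start vertex, then G1 traces the edges. The cross-section shrinks linearly with z (the slice at the apex is degenerate and omitted).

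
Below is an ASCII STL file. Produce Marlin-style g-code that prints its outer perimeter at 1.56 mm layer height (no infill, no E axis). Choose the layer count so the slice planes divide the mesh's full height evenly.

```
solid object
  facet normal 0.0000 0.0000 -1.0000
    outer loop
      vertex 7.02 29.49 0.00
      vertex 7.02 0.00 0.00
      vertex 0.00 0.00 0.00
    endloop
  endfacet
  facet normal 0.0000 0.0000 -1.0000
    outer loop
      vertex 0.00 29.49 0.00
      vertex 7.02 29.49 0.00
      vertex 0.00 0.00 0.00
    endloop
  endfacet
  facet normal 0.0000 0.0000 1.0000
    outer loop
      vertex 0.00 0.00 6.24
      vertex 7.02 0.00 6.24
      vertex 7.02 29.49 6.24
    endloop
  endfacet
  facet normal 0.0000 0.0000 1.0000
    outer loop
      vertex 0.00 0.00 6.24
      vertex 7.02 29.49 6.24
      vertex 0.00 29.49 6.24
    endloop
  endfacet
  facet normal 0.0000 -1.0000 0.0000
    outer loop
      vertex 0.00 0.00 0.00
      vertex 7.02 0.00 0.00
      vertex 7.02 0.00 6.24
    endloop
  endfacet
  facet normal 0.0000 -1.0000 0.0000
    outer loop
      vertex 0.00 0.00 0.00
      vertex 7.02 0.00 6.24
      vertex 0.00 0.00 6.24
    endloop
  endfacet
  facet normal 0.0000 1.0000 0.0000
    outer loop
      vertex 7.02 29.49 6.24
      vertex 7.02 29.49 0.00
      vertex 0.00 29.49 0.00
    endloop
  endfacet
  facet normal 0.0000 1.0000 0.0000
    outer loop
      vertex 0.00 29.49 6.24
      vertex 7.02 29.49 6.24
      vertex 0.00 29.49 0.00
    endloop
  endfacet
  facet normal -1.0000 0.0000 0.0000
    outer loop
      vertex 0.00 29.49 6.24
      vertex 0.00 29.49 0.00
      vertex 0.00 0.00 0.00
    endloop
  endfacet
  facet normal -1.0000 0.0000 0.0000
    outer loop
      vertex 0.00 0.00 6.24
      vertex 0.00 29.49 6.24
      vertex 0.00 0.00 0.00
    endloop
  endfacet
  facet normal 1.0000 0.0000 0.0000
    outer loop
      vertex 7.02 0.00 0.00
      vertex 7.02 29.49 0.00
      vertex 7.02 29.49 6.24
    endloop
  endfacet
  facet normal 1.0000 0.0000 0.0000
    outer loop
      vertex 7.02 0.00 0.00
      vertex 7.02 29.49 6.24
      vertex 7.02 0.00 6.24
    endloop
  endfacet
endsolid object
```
; perimeter-only toolpath
G21 ; units = mm
G90 ; absolute positioning
G28 ; home
; layer 1
G0 Z1.56
G0 X0.00 Y0.00
G1 X7.02 Y0.00
G1 X7.02 Y29.49
G1 X0.00 Y29.49
G1 X0.00 Y0.00
; layer 2
G0 Z3.12
G0 X0.00 Y0.00
G1 X7.02 Y0.00
G1 X7.02 Y29.49
G1 X0.00 Y29.49
G1 X0.00 Y0.00
; layer 3
G0 Z4.68
G0 X0.00 Y0.00
G1 X7.02 Y0.00
G1 X7.02 Y29.49
G1 X0.00 Y29.49
G1 X0.00 Y0.00
; layer 4
G0 Z6.24
G0 X0.00 Y0.00
G1 X7.02 Y0.00
G1 X7.02 Y29.49
G1 X0.00 Y29.49
G1 X0.00 Y0.00
M2 ; end

The solid is a rectangular box, roughly 7.02 × 29.5 mm footprint and 6.24 mm tall. Slicing at Δz = 1.56 mm — 4 equal slices spanning the solid's height, so layer i sits at z = i·h/4 — gives 4 non-empty perimeters. Each is a 4-segment closed polygon; G0 lifts to the layer z and rapids to the start vertex, then G1 traces the edges.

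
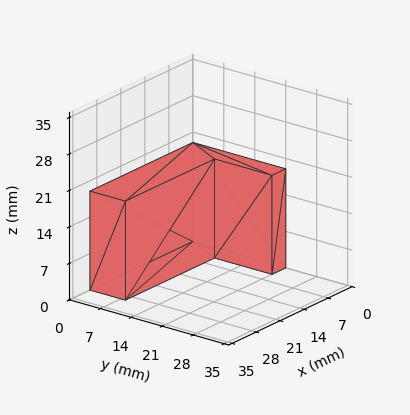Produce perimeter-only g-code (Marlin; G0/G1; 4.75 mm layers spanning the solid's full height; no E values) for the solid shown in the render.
Reading the render: the shape is an L-shaped prism: outer 30 × 21 mm, arm thicknesses ≈ 8 mm (horizontal) and 4 mm (vertical), extruded 19 mm in z (dimensions read to the nearest mm from the axis ticks). For the g-code, the solid's height is divided into equal slices at the stated Δz and each level perimeter traced with G1 moves after a G0 lift.

; perimeter-only toolpath
G21 ; units = mm
G90 ; absolute positioning
G28 ; home
; layer 1
G0 Z4.75
G0 X0.00 Y0.00
G1 X30.00 Y0.00
G1 X30.00 Y8.00
G1 X4.00 Y8.00
G1 X4.00 Y21.00
G1 X0.00 Y21.00
G1 X0.00 Y0.00
; layer 2
G0 Z9.50
G0 X0.00 Y0.00
G1 X30.00 Y0.00
G1 X30.00 Y8.00
G1 X4.00 Y8.00
G1 X4.00 Y21.00
G1 X0.00 Y21.00
G1 X0.00 Y0.00
; layer 3
G0 Z14.25
G0 X0.00 Y0.00
G1 X30.00 Y0.00
G1 X30.00 Y8.00
G1 X4.00 Y8.00
G1 X4.00 Y21.00
G1 X0.00 Y21.00
G1 X0.00 Y0.00
; layer 4
G0 Z19.00
G0 X0.00 Y0.00
G1 X30.00 Y0.00
G1 X30.00 Y8.00
G1 X4.00 Y8.00
G1 X4.00 Y21.00
G1 X0.00 Y21.00
G1 X0.00 Y0.00
M2 ; end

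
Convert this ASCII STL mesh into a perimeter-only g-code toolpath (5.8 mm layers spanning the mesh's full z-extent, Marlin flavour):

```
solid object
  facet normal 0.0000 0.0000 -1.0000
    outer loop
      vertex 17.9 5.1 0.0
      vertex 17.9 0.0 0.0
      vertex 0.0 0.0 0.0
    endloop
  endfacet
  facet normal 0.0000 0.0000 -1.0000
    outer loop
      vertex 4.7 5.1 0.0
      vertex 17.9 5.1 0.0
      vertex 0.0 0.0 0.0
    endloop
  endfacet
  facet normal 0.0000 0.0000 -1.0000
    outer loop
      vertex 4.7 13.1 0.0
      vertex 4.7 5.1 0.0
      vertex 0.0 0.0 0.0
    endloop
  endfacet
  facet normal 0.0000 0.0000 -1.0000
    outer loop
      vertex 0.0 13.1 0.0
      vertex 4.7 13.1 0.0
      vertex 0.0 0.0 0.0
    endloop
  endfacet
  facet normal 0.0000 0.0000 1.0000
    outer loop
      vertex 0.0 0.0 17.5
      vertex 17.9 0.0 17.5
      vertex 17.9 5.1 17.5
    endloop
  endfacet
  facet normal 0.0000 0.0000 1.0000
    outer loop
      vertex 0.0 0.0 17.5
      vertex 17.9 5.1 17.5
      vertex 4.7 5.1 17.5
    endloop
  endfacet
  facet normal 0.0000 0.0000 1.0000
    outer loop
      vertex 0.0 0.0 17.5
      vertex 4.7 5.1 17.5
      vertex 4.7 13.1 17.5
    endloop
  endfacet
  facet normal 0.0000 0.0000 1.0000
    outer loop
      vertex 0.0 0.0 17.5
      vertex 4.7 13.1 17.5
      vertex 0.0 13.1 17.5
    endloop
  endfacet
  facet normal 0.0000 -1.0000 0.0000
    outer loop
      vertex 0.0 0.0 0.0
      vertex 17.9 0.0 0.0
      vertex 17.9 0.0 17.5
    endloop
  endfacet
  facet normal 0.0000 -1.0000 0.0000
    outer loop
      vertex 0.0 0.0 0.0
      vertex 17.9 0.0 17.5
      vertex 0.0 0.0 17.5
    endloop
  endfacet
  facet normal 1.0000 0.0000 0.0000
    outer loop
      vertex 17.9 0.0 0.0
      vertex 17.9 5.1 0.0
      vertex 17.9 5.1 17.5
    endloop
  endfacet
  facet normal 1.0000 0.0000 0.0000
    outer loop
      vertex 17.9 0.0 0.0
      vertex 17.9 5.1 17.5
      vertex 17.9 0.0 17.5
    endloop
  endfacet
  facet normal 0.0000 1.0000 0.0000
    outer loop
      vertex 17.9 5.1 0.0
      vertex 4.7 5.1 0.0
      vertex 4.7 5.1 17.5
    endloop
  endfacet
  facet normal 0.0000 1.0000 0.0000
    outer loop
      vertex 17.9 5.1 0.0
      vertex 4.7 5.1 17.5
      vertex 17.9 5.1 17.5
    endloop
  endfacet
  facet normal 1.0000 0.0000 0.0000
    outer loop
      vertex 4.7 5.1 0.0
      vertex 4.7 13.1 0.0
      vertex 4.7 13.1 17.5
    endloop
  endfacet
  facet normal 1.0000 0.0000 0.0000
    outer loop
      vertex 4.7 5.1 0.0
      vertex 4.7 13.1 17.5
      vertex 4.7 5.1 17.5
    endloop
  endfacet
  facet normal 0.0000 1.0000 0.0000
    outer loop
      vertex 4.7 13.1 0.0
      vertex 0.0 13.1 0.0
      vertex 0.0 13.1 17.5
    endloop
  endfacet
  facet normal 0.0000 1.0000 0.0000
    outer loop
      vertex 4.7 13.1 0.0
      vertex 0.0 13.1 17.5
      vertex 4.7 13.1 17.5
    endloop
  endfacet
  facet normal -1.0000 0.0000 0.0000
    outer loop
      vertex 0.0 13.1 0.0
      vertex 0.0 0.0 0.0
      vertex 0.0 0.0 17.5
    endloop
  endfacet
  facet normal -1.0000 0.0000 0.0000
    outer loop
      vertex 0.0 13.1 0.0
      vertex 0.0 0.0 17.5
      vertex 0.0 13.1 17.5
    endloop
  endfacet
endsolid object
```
; perimeter-only toolpath
G21 ; units = mm
G90 ; absolute positioning
G28 ; home
; layer 1
G0 Z5.8
G0 X0.0 Y0.0
G1 X17.9 Y0.0
G1 X17.9 Y5.1
G1 X4.7 Y5.1
G1 X4.7 Y13.1
G1 X0.0 Y13.1
G1 X0.0 Y0.0
; layer 2
G0 Z11.7
G0 X0.0 Y0.0
G1 X17.9 Y0.0
G1 X17.9 Y5.1
G1 X4.7 Y5.1
G1 X4.7 Y13.1
G1 X0.0 Y13.1
G1 X0.0 Y0.0
; layer 3
G0 Z17.5
G0 X0.0 Y0.0
G1 X17.9 Y0.0
G1 X17.9 Y5.1
G1 X4.7 Y5.1
G1 X4.7 Y13.1
G1 X0.0 Y13.1
G1 X0.0 Y0.0
M2 ; end

The solid is an L-shaped prism: outer 17.9 × 13.1 mm, arm thicknesses ≈ 5.1 mm (horizontal) and 4.7 mm (vertical), extruded 17.5 mm in z. Slicing at Δz = 5.8 mm — 3 equal slices spanning the solid's height, so layer i sits at z = i·h/3 — gives 3 non-empty perimeters. Each is a 6-segment closed polygon; G0 lifts to the layer z and rapids to the start vertex, then G1 traces the edges.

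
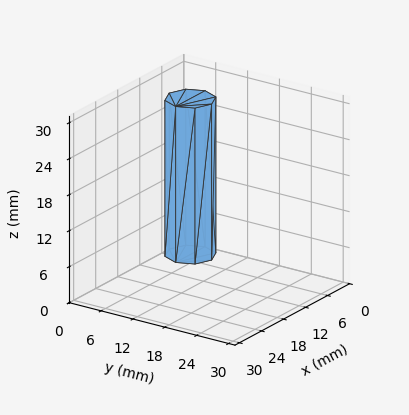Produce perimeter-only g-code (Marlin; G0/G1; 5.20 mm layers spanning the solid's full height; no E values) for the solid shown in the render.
Reading the render: the shape is a regular 8-sided prism (a cylinder approximated with 8 flat sides), circumscribed radius ≈ 4 mm, height ≈ 26 mm (dimensions read to the nearest mm from the axis ticks). For the g-code, the solid's height is divided into equal slices at the stated Δz and each level perimeter traced with G1 moves after a G0 lift.

; perimeter-only toolpath
G21 ; units = mm
G90 ; absolute positioning
G28 ; home
; layer 1
G0 Z5.20
G0 X8.00 Y4.00
G1 X6.83 Y6.83
G1 X4.00 Y8.00
G1 X1.17 Y6.83
G1 X0.00 Y4.00
G1 X1.17 Y1.17
G1 X4.00 Y0.00
G1 X6.83 Y1.17
G1 X8.00 Y4.00
; layer 2
G0 Z10.40
G0 X8.00 Y4.00
G1 X6.83 Y6.83
G1 X4.00 Y8.00
G1 X1.17 Y6.83
G1 X0.00 Y4.00
G1 X1.17 Y1.17
G1 X4.00 Y0.00
G1 X6.83 Y1.17
G1 X8.00 Y4.00
; layer 3
G0 Z15.60
G0 X8.00 Y4.00
G1 X6.83 Y6.83
G1 X4.00 Y8.00
G1 X1.17 Y6.83
G1 X0.00 Y4.00
G1 X1.17 Y1.17
G1 X4.00 Y0.00
G1 X6.83 Y1.17
G1 X8.00 Y4.00
; layer 4
G0 Z20.80
G0 X8.00 Y4.00
G1 X6.83 Y6.83
G1 X4.00 Y8.00
G1 X1.17 Y6.83
G1 X0.00 Y4.00
G1 X1.17 Y1.17
G1 X4.00 Y0.00
G1 X6.83 Y1.17
G1 X8.00 Y4.00
; layer 5
G0 Z26.00
G0 X8.00 Y4.00
G1 X6.83 Y6.83
G1 X4.00 Y8.00
G1 X1.17 Y6.83
G1 X0.00 Y4.00
G1 X1.17 Y1.17
G1 X4.00 Y0.00
G1 X6.83 Y1.17
G1 X8.00 Y4.00
M2 ; end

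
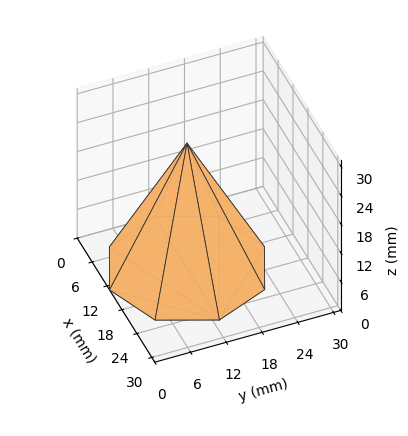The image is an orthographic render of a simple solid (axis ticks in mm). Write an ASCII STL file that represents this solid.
Reading the render: the shape is a regular 8-sided pyramid, base circumscribed radius ≈ 13 mm, apex at z ≈ 26 mm (dimensions read to the nearest mm from the axis ticks). For the STL, each face is triangulated and given an outward normal.

solid part
  facet normal 0.0000 0.0000 -1.0000
    outer loop
      vertex 13.000 26.000 0.000
      vertex 22.192 22.192 0.000
      vertex 26.000 13.000 0.000
    endloop
  endfacet
  facet normal 0.0000 0.0000 -1.0000
    outer loop
      vertex 3.808 22.192 0.000
      vertex 13.000 26.000 0.000
      vertex 26.000 13.000 0.000
    endloop
  endfacet
  facet normal 0.0000 0.0000 -1.0000
    outer loop
      vertex 0.000 13.000 0.000
      vertex 3.808 22.192 0.000
      vertex 26.000 13.000 0.000
    endloop
  endfacet
  facet normal 0.0000 0.0000 -1.0000
    outer loop
      vertex 3.808 3.808 0.000
      vertex 0.000 13.000 0.000
      vertex 26.000 13.000 0.000
    endloop
  endfacet
  facet normal 0.0000 0.0000 -1.0000
    outer loop
      vertex 13.000 0.000 0.000
      vertex 3.808 3.808 0.000
      vertex 26.000 13.000 0.000
    endloop
  endfacet
  facet normal 0.0000 0.0000 -1.0000
    outer loop
      vertex 22.192 3.808 0.000
      vertex 13.000 0.000 0.000
      vertex 26.000 13.000 0.000
    endloop
  endfacet
  facet normal 0.8387 0.3475 0.4194
    outer loop
      vertex 26.000 13.000 0.000
      vertex 22.192 22.192 0.000
      vertex 13.000 13.000 26.000
    endloop
  endfacet
  facet normal 0.3475 0.8387 0.4194
    outer loop
      vertex 22.192 22.192 0.000
      vertex 13.000 26.000 0.000
      vertex 13.000 13.000 26.000
    endloop
  endfacet
  facet normal -0.3475 0.8387 0.4194
    outer loop
      vertex 13.000 26.000 0.000
      vertex 3.808 22.192 0.000
      vertex 13.000 13.000 26.000
    endloop
  endfacet
  facet normal -0.8387 0.3475 0.4194
    outer loop
      vertex 3.808 22.192 0.000
      vertex 0.000 13.000 0.000
      vertex 13.000 13.000 26.000
    endloop
  endfacet
  facet normal -0.8387 -0.3475 0.4194
    outer loop
      vertex 0.000 13.000 0.000
      vertex 3.808 3.808 0.000
      vertex 13.000 13.000 26.000
    endloop
  endfacet
  facet normal -0.3475 -0.8387 0.4194
    outer loop
      vertex 3.808 3.808 0.000
      vertex 13.000 0.000 0.000
      vertex 13.000 13.000 26.000
    endloop
  endfacet
  facet normal 0.3475 -0.8387 0.4194
    outer loop
      vertex 13.000 0.000 0.000
      vertex 22.192 3.808 0.000
      vertex 13.000 13.000 26.000
    endloop
  endfacet
  facet normal 0.8387 -0.3475 0.4194
    outer loop
      vertex 22.192 3.808 0.000
      vertex 26.000 13.000 0.000
      vertex 13.000 13.000 26.000
    endloop
  endfacet
endsolid part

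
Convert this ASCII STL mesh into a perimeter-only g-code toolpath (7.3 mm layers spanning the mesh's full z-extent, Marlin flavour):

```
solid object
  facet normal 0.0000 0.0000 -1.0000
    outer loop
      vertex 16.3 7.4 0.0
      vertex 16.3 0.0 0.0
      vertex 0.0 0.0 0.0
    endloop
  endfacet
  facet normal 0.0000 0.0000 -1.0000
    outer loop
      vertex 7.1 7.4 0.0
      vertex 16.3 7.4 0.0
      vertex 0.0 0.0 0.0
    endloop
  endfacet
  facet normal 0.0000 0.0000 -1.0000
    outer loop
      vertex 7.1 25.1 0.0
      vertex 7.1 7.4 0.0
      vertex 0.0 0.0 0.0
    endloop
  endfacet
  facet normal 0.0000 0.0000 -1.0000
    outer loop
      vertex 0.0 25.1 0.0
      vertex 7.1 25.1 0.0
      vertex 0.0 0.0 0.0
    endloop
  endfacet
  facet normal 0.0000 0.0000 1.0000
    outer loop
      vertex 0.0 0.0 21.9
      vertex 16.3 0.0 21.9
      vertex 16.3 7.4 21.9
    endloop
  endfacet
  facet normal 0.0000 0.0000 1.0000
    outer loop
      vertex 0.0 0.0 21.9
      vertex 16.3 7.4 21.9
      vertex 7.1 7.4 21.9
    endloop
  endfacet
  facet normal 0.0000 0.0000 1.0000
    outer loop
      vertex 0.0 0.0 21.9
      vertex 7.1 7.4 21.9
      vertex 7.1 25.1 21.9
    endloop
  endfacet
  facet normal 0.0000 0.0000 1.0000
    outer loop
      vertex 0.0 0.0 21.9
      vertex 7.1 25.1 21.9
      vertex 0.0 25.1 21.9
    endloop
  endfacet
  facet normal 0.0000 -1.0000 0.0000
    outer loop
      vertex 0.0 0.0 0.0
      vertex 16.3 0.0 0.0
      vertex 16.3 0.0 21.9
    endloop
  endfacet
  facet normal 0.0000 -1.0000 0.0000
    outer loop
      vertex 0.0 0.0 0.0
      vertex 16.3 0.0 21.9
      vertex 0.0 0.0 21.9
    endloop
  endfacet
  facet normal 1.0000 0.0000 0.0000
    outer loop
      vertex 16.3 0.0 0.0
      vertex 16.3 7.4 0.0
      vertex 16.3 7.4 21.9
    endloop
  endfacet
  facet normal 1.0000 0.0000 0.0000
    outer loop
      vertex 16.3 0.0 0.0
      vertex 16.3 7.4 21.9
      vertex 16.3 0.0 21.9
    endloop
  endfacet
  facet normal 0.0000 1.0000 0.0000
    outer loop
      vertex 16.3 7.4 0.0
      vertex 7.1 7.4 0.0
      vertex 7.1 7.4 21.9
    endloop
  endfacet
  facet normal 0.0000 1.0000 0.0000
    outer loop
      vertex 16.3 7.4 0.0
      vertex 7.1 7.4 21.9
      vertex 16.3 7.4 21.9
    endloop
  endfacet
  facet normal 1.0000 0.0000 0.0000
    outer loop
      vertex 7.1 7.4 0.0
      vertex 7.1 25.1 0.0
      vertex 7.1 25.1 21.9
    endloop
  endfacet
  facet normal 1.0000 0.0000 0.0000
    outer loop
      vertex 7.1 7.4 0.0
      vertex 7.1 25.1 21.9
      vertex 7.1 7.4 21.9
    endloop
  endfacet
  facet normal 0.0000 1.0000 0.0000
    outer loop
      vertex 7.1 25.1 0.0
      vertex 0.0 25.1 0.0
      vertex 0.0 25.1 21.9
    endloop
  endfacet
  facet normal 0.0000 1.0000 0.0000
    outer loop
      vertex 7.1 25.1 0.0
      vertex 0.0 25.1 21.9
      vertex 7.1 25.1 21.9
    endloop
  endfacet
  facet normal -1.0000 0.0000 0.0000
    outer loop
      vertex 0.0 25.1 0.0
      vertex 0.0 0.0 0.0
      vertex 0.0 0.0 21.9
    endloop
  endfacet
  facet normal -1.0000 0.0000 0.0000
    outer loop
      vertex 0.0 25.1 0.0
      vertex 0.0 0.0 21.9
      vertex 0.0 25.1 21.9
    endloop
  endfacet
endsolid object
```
; perimeter-only toolpath
G21 ; units = mm
G90 ; absolute positioning
G28 ; home
; layer 1
G0 Z7.3
G0 X0.0 Y0.0
G1 X16.3 Y0.0
G1 X16.3 Y7.4
G1 X7.1 Y7.4
G1 X7.1 Y25.1
G1 X0.0 Y25.1
G1 X0.0 Y0.0
; layer 2
G0 Z14.6
G0 X0.0 Y0.0
G1 X16.3 Y0.0
G1 X16.3 Y7.4
G1 X7.1 Y7.4
G1 X7.1 Y25.1
G1 X0.0 Y25.1
G1 X0.0 Y0.0
; layer 3
G0 Z21.9
G0 X0.0 Y0.0
G1 X16.3 Y0.0
G1 X16.3 Y7.4
G1 X7.1 Y7.4
G1 X7.1 Y25.1
G1 X0.0 Y25.1
G1 X0.0 Y0.0
M2 ; end

The solid is an L-shaped prism: outer 16.3 × 25.1 mm, arm thicknesses ≈ 7.4 mm (horizontal) and 7.1 mm (vertical), extruded 21.9 mm in z. Slicing at Δz = 7.3 mm — 3 equal slices spanning the solid's height, so layer i sits at z = i·h/3 — gives 3 non-empty perimeters. Each is a 6-segment closed polygon; G0 lifts to the layer z and rapids to the start vertex, then G1 traces the edges.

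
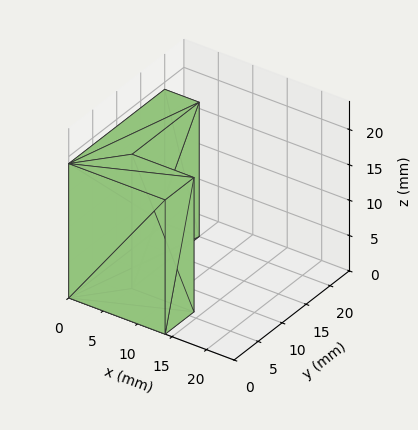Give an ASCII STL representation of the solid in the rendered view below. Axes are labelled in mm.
Reading the render: the shape is an L-shaped prism: outer 14 × 20 mm, arm thicknesses ≈ 6 mm (horizontal) and 5 mm (vertical), extruded 19 mm in z (dimensions read to the nearest mm from the axis ticks). For the STL, each face is triangulated and given an outward normal.

solid part
  facet normal 0.0000 0.0000 -1.0000
    outer loop
      vertex 14.000 6.000 0.000
      vertex 14.000 0.000 0.000
      vertex 0.000 0.000 0.000
    endloop
  endfacet
  facet normal 0.0000 0.0000 -1.0000
    outer loop
      vertex 5.000 6.000 0.000
      vertex 14.000 6.000 0.000
      vertex 0.000 0.000 0.000
    endloop
  endfacet
  facet normal 0.0000 0.0000 -1.0000
    outer loop
      vertex 5.000 20.000 0.000
      vertex 5.000 6.000 0.000
      vertex 0.000 0.000 0.000
    endloop
  endfacet
  facet normal 0.0000 0.0000 -1.0000
    outer loop
      vertex 0.000 20.000 0.000
      vertex 5.000 20.000 0.000
      vertex 0.000 0.000 0.000
    endloop
  endfacet
  facet normal 0.0000 0.0000 1.0000
    outer loop
      vertex 0.000 0.000 19.000
      vertex 14.000 0.000 19.000
      vertex 14.000 6.000 19.000
    endloop
  endfacet
  facet normal 0.0000 0.0000 1.0000
    outer loop
      vertex 0.000 0.000 19.000
      vertex 14.000 6.000 19.000
      vertex 5.000 6.000 19.000
    endloop
  endfacet
  facet normal 0.0000 0.0000 1.0000
    outer loop
      vertex 0.000 0.000 19.000
      vertex 5.000 6.000 19.000
      vertex 5.000 20.000 19.000
    endloop
  endfacet
  facet normal 0.0000 0.0000 1.0000
    outer loop
      vertex 0.000 0.000 19.000
      vertex 5.000 20.000 19.000
      vertex 0.000 20.000 19.000
    endloop
  endfacet
  facet normal 0.0000 -1.0000 0.0000
    outer loop
      vertex 0.000 0.000 0.000
      vertex 14.000 0.000 0.000
      vertex 14.000 0.000 19.000
    endloop
  endfacet
  facet normal 0.0000 -1.0000 0.0000
    outer loop
      vertex 0.000 0.000 0.000
      vertex 14.000 0.000 19.000
      vertex 0.000 0.000 19.000
    endloop
  endfacet
  facet normal 1.0000 0.0000 0.0000
    outer loop
      vertex 14.000 0.000 0.000
      vertex 14.000 6.000 0.000
      vertex 14.000 6.000 19.000
    endloop
  endfacet
  facet normal 1.0000 0.0000 0.0000
    outer loop
      vertex 14.000 0.000 0.000
      vertex 14.000 6.000 19.000
      vertex 14.000 0.000 19.000
    endloop
  endfacet
  facet normal 0.0000 1.0000 0.0000
    outer loop
      vertex 14.000 6.000 0.000
      vertex 5.000 6.000 0.000
      vertex 5.000 6.000 19.000
    endloop
  endfacet
  facet normal 0.0000 1.0000 0.0000
    outer loop
      vertex 14.000 6.000 0.000
      vertex 5.000 6.000 19.000
      vertex 14.000 6.000 19.000
    endloop
  endfacet
  facet normal 1.0000 0.0000 0.0000
    outer loop
      vertex 5.000 6.000 0.000
      vertex 5.000 20.000 0.000
      vertex 5.000 20.000 19.000
    endloop
  endfacet
  facet normal 1.0000 0.0000 0.0000
    outer loop
      vertex 5.000 6.000 0.000
      vertex 5.000 20.000 19.000
      vertex 5.000 6.000 19.000
    endloop
  endfacet
  facet normal 0.0000 1.0000 0.0000
    outer loop
      vertex 5.000 20.000 0.000
      vertex 0.000 20.000 0.000
      vertex 0.000 20.000 19.000
    endloop
  endfacet
  facet normal 0.0000 1.0000 0.0000
    outer loop
      vertex 5.000 20.000 0.000
      vertex 0.000 20.000 19.000
      vertex 5.000 20.000 19.000
    endloop
  endfacet
  facet normal -1.0000 0.0000 0.0000
    outer loop
      vertex 0.000 20.000 0.000
      vertex 0.000 0.000 0.000
      vertex 0.000 0.000 19.000
    endloop
  endfacet
  facet normal -1.0000 0.0000 0.0000
    outer loop
      vertex 0.000 20.000 0.000
      vertex 0.000 0.000 19.000
      vertex 0.000 20.000 19.000
    endloop
  endfacet
endsolid part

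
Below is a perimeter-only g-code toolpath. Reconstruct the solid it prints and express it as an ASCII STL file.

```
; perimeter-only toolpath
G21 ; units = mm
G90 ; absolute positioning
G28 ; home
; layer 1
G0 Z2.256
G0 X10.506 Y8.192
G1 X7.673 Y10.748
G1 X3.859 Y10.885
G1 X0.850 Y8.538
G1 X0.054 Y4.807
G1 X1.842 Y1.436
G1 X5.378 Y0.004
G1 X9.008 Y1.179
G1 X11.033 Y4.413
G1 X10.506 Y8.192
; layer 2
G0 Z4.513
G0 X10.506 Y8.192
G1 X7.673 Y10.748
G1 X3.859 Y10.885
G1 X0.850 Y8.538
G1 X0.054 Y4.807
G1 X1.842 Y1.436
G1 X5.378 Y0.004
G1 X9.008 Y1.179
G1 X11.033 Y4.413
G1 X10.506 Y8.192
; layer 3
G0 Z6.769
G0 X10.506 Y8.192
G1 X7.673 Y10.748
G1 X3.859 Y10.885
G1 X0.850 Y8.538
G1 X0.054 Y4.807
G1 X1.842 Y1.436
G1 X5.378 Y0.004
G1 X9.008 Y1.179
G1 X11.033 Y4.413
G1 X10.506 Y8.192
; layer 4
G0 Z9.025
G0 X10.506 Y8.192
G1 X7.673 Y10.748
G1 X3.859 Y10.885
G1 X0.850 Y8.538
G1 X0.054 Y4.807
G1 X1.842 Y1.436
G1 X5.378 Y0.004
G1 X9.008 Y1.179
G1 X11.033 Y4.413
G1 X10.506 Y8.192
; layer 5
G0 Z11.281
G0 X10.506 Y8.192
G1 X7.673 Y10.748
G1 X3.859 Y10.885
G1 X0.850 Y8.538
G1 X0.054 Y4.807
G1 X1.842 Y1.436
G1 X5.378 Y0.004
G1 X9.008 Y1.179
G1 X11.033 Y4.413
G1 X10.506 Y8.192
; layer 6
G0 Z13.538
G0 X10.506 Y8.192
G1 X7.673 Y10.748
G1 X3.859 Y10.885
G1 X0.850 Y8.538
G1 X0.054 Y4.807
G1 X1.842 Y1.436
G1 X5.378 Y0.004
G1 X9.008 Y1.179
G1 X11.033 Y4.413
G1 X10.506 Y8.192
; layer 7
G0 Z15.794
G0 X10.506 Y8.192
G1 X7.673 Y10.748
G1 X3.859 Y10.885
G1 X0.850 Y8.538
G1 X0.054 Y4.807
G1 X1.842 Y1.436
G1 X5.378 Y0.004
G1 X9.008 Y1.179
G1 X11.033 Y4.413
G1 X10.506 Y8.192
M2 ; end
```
solid part
  facet normal 0.0000 0.0000 -1.0000
    outer loop
      vertex 3.859 10.885 0.000
      vertex 7.673 10.748 0.000
      vertex 10.506 8.192 0.000
    endloop
  endfacet
  facet normal 0.0000 0.0000 -1.0000
    outer loop
      vertex 0.850 8.538 0.000
      vertex 3.859 10.885 0.000
      vertex 10.506 8.192 0.000
    endloop
  endfacet
  facet normal 0.0000 0.0000 -1.0000
    outer loop
      vertex 0.054 4.807 0.000
      vertex 0.850 8.538 0.000
      vertex 10.506 8.192 0.000
    endloop
  endfacet
  facet normal 0.0000 0.0000 -1.0000
    outer loop
      vertex 1.842 1.436 0.000
      vertex 0.054 4.807 0.000
      vertex 10.506 8.192 0.000
    endloop
  endfacet
  facet normal 0.0000 0.0000 -1.0000
    outer loop
      vertex 5.378 0.004 0.000
      vertex 1.842 1.436 0.000
      vertex 10.506 8.192 0.000
    endloop
  endfacet
  facet normal 0.0000 0.0000 -1.0000
    outer loop
      vertex 9.008 1.179 0.000
      vertex 5.378 0.004 0.000
      vertex 10.506 8.192 0.000
    endloop
  endfacet
  facet normal 0.0000 0.0000 -1.0000
    outer loop
      vertex 11.033 4.413 0.000
      vertex 9.008 1.179 0.000
      vertex 10.506 8.192 0.000
    endloop
  endfacet
  facet normal 0.0000 0.0000 1.0000
    outer loop
      vertex 10.506 8.192 15.794
      vertex 7.673 10.748 15.794
      vertex 3.859 10.885 15.794
    endloop
  endfacet
  facet normal 0.0000 0.0000 1.0000
    outer loop
      vertex 10.506 8.192 15.794
      vertex 3.859 10.885 15.794
      vertex 0.850 8.538 15.794
    endloop
  endfacet
  facet normal 0.0000 0.0000 1.0000
    outer loop
      vertex 10.506 8.192 15.794
      vertex 0.850 8.538 15.794
      vertex 0.054 4.807 15.794
    endloop
  endfacet
  facet normal 0.0000 0.0000 1.0000
    outer loop
      vertex 10.506 8.192 15.794
      vertex 0.054 4.807 15.794
      vertex 1.842 1.436 15.794
    endloop
  endfacet
  facet normal 0.0000 0.0000 1.0000
    outer loop
      vertex 10.506 8.192 15.794
      vertex 1.842 1.436 15.794
      vertex 5.378 0.004 15.794
    endloop
  endfacet
  facet normal 0.0000 0.0000 1.0000
    outer loop
      vertex 10.506 8.192 15.794
      vertex 5.378 0.004 15.794
      vertex 9.008 1.179 15.794
    endloop
  endfacet
  facet normal 0.0000 0.0000 1.0000
    outer loop
      vertex 10.506 8.192 15.794
      vertex 9.008 1.179 15.794
      vertex 11.033 4.413 15.794
    endloop
  endfacet
  facet normal 0.6699 0.7425 0.0000
    outer loop
      vertex 10.506 8.192 0.000
      vertex 7.673 10.748 0.000
      vertex 7.673 10.748 15.794
    endloop
  endfacet
  facet normal 0.6699 0.7425 0.0000
    outer loop
      vertex 10.506 8.192 0.000
      vertex 7.673 10.748 15.794
      vertex 10.506 8.192 15.794
    endloop
  endfacet
  facet normal 0.0359 0.9994 0.0000
    outer loop
      vertex 7.673 10.748 0.000
      vertex 3.859 10.885 0.000
      vertex 3.859 10.885 15.794
    endloop
  endfacet
  facet normal 0.0359 0.9994 0.0000
    outer loop
      vertex 7.673 10.748 0.000
      vertex 3.859 10.885 15.794
      vertex 7.673 10.748 15.794
    endloop
  endfacet
  facet normal -0.6150 0.7885 0.0000
    outer loop
      vertex 3.859 10.885 0.000
      vertex 0.850 8.538 0.000
      vertex 0.850 8.538 15.794
    endloop
  endfacet
  facet normal -0.6150 0.7885 0.0000
    outer loop
      vertex 3.859 10.885 0.000
      vertex 0.850 8.538 15.794
      vertex 3.859 10.885 15.794
    endloop
  endfacet
  facet normal -0.9780 0.2087 0.0000
    outer loop
      vertex 0.850 8.538 0.000
      vertex 0.054 4.807 0.000
      vertex 0.054 4.807 15.794
    endloop
  endfacet
  facet normal -0.9780 0.2087 0.0000
    outer loop
      vertex 0.850 8.538 0.000
      vertex 0.054 4.807 15.794
      vertex 0.850 8.538 15.794
    endloop
  endfacet
  facet normal -0.8834 -0.4686 0.0000
    outer loop
      vertex 0.054 4.807 0.000
      vertex 1.842 1.436 0.000
      vertex 1.842 1.436 15.794
    endloop
  endfacet
  facet normal -0.8834 -0.4686 0.0000
    outer loop
      vertex 0.054 4.807 0.000
      vertex 1.842 1.436 15.794
      vertex 0.054 4.807 15.794
    endloop
  endfacet
  facet normal -0.3754 -0.9269 0.0000
    outer loop
      vertex 1.842 1.436 0.000
      vertex 5.378 0.004 0.000
      vertex 5.378 0.004 15.794
    endloop
  endfacet
  facet normal -0.3754 -0.9269 0.0000
    outer loop
      vertex 1.842 1.436 0.000
      vertex 5.378 0.004 15.794
      vertex 1.842 1.436 15.794
    endloop
  endfacet
  facet normal 0.3080 -0.9514 0.0000
    outer loop
      vertex 5.378 0.004 0.000
      vertex 9.008 1.179 0.000
      vertex 9.008 1.179 15.794
    endloop
  endfacet
  facet normal 0.3080 -0.9514 0.0000
    outer loop
      vertex 5.378 0.004 0.000
      vertex 9.008 1.179 15.794
      vertex 5.378 0.004 15.794
    endloop
  endfacet
  facet normal 0.8476 -0.5307 0.0000
    outer loop
      vertex 9.008 1.179 0.000
      vertex 11.033 4.413 0.000
      vertex 11.033 4.413 15.794
    endloop
  endfacet
  facet normal 0.8476 -0.5307 0.0000
    outer loop
      vertex 9.008 1.179 0.000
      vertex 11.033 4.413 15.794
      vertex 9.008 1.179 15.794
    endloop
  endfacet
  facet normal 0.9904 0.1381 0.0000
    outer loop
      vertex 11.033 4.413 0.000
      vertex 10.506 8.192 0.000
      vertex 10.506 8.192 15.794
    endloop
  endfacet
  facet normal 0.9904 0.1381 0.0000
    outer loop
      vertex 11.033 4.413 0.000
      vertex 10.506 8.192 15.794
      vertex 11.033 4.413 15.794
    endloop
  endfacet
endsolid part

The G0 Z moves step by Δz≈2.256 mm. Every layer's G1 loop is the same polygon, so the solid is a straight extrusion of it from z=0 to z≈15.8. Closing with flat bottom and top caps and triangulating gives 32 facets — a regular 9-sided prism (a cylinder approximated with 9 flat sides), circumscribed radius ≈ 5.58 mm, height ≈ 15.8 mm.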